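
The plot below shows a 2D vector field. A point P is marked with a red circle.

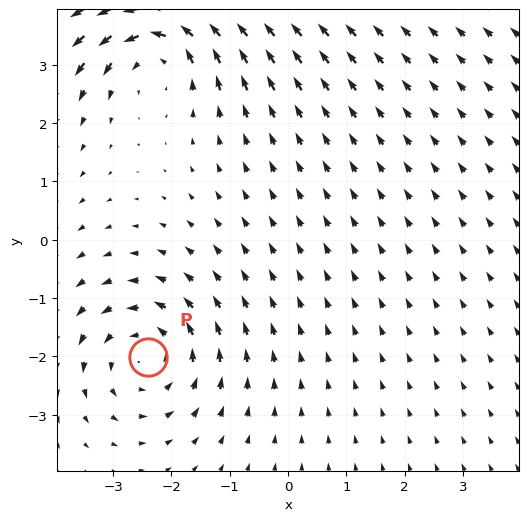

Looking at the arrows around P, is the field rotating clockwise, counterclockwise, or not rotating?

Near P at (-2.4, -2.0) the arrows circulate counterclockwise. The curl (z-component) there is about +3; positive curl means counterclockwise rotation.

counterclockwise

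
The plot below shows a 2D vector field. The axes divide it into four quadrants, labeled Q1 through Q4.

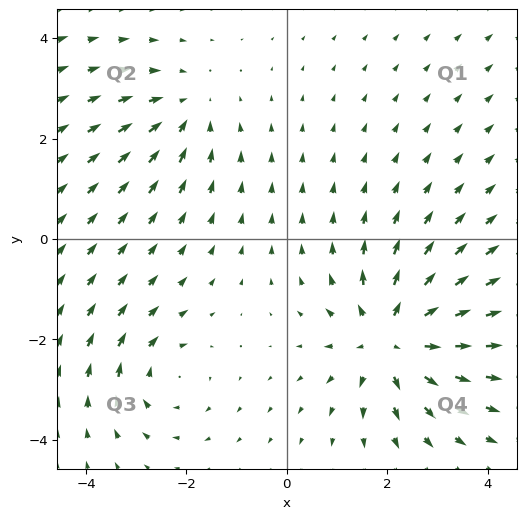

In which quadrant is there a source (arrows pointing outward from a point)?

Q4

The source sits at approximately (2.1, -2.0), which lies in quadrant Q4. The divergence there is about +5, positive as expected for a source.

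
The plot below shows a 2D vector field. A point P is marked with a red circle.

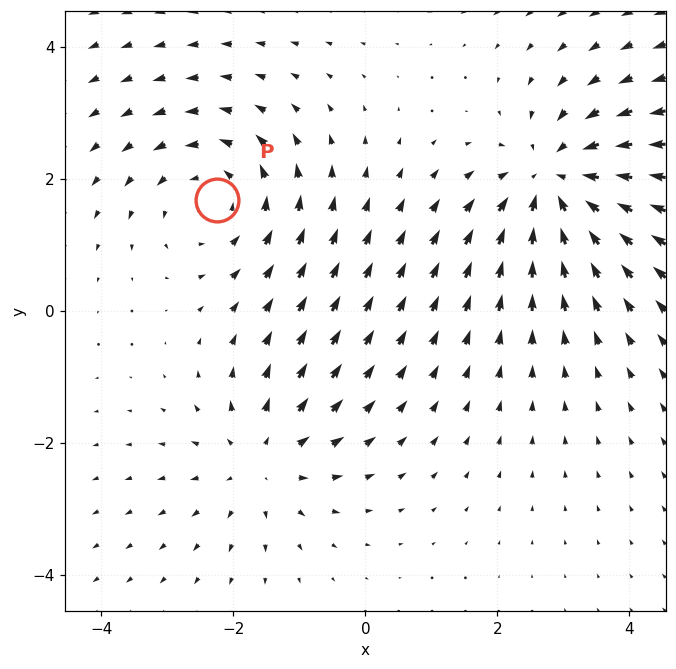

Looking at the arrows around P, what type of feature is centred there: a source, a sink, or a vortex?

vortex

At P (-2.3, 1.7) the arrows circulate counterclockwise. Divergence ≈0, curl about +3 — near-zero divergence with nonzero curl is a vortex.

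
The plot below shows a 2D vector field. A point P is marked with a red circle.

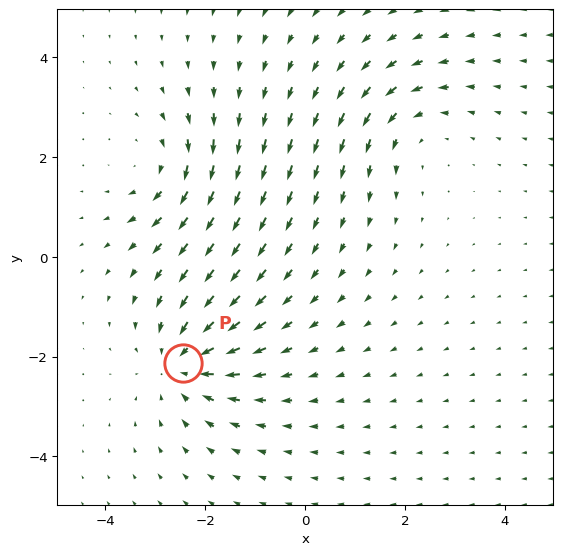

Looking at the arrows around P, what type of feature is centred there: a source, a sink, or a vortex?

At P (-2.4, -2.1) the arrows converge inward. Divergence about -5, curl ≈0 — negative divergence with near-zero curl is a sink.

sink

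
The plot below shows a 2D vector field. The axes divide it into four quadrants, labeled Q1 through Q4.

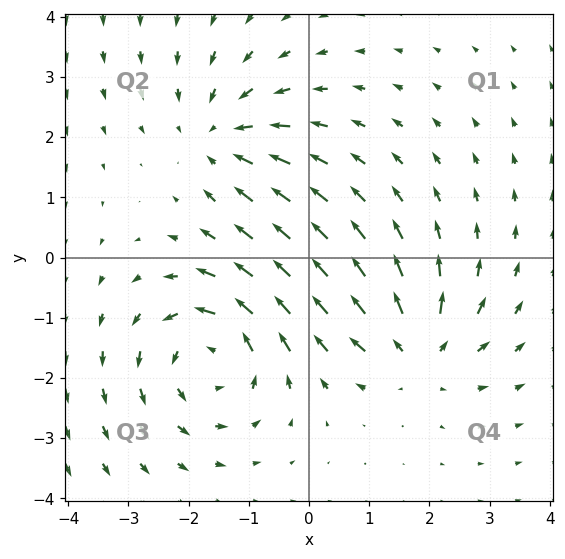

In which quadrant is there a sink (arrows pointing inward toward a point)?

The sink sits at approximately (-1.5, 2.0), which lies in quadrant Q2. The divergence there is about -4, negative as expected for a sink.

Q2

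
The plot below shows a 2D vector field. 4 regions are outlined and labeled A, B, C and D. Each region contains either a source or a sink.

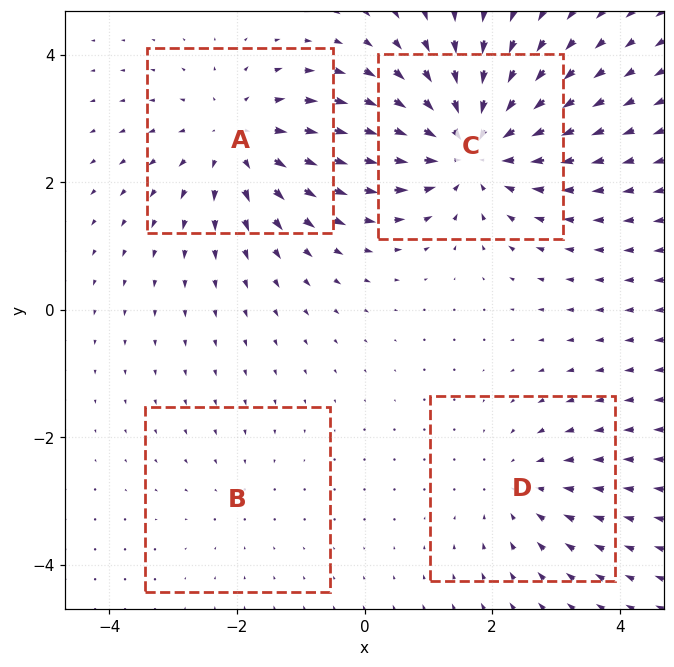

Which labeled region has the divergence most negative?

Divergence at each region's feature centre — A: about +5, B: about -2, C: about -6, D: about -3. Region C is most negative.

C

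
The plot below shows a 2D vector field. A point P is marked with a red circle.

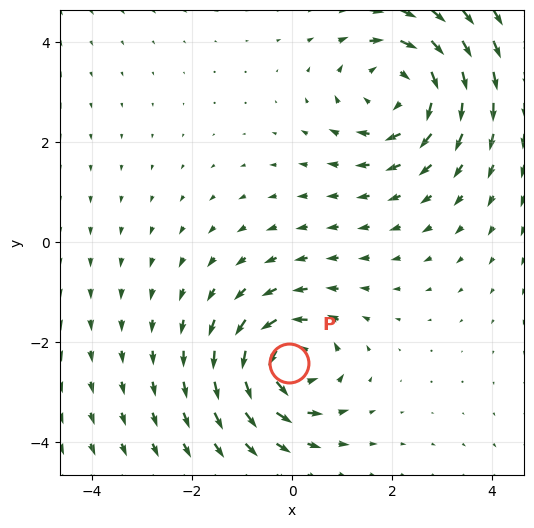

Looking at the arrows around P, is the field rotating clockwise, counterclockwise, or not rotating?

Near P at (-0.1, -2.4) the arrows circulate counterclockwise. The curl (z-component) there is about +4; positive curl means counterclockwise rotation.

counterclockwise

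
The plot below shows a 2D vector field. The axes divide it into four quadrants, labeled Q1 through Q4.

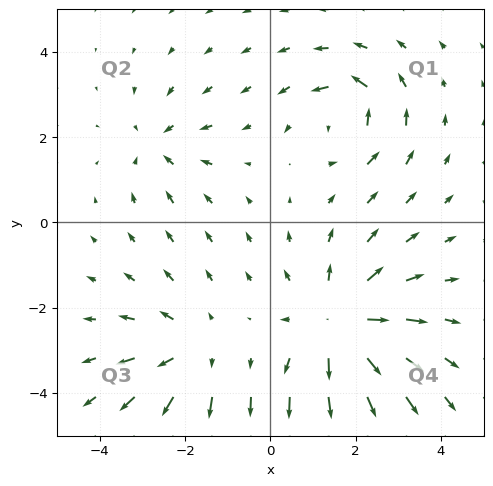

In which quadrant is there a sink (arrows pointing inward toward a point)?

Q2

The sink sits at approximately (-2.6, 1.8), which lies in quadrant Q2. The divergence there is about -3, negative as expected for a sink.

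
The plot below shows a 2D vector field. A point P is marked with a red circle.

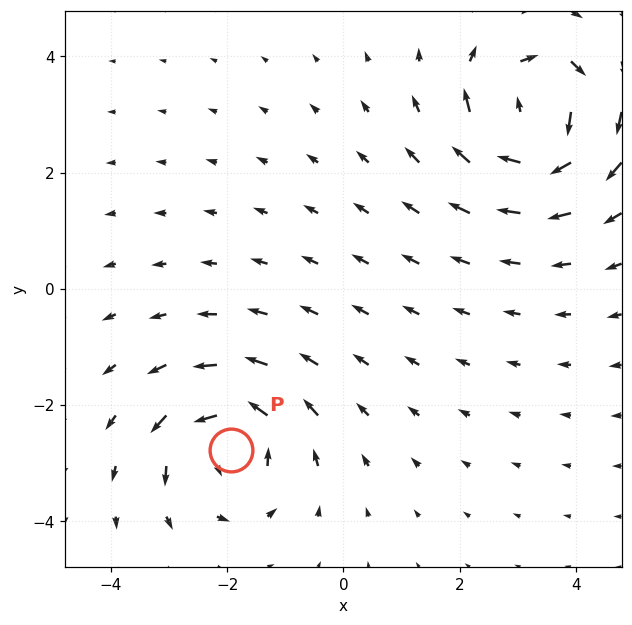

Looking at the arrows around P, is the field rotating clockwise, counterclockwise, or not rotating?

counterclockwise

Near P at (-1.9, -2.8) the arrows circulate counterclockwise. The curl (z-component) there is about +6; positive curl means counterclockwise rotation.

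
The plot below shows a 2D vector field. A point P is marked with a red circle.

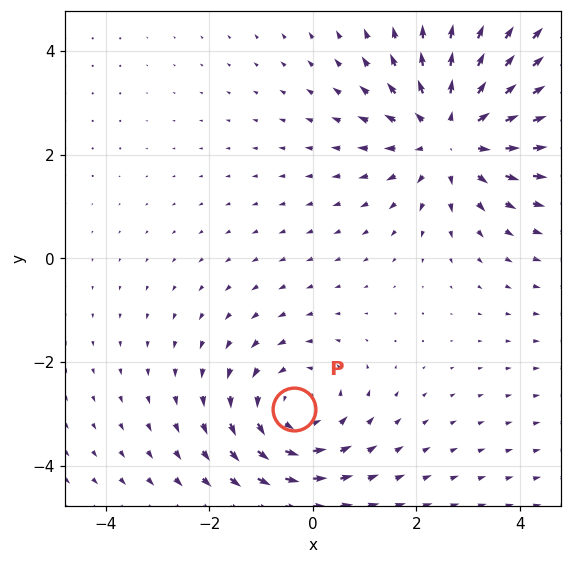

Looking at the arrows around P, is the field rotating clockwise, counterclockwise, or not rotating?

counterclockwise

Near P at (-0.4, -2.9) the arrows circulate counterclockwise. The curl (z-component) there is about +3; positive curl means counterclockwise rotation.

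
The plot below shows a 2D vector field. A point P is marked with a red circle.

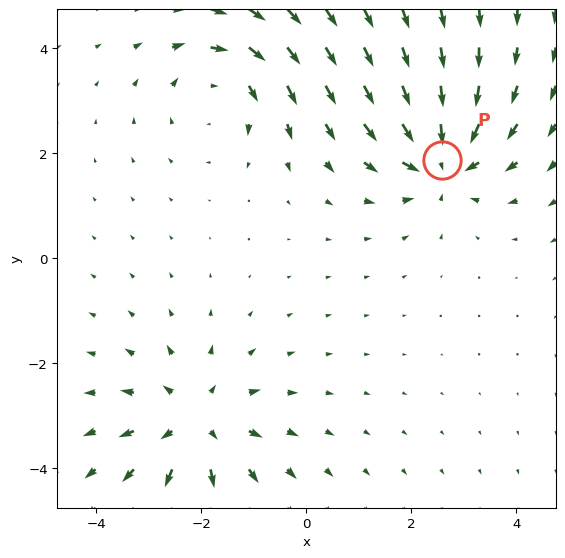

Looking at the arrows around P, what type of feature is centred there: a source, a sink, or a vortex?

sink

At P (2.6, 1.9) the arrows converge inward. Divergence about -5, curl ≈0 — negative divergence with near-zero curl is a sink.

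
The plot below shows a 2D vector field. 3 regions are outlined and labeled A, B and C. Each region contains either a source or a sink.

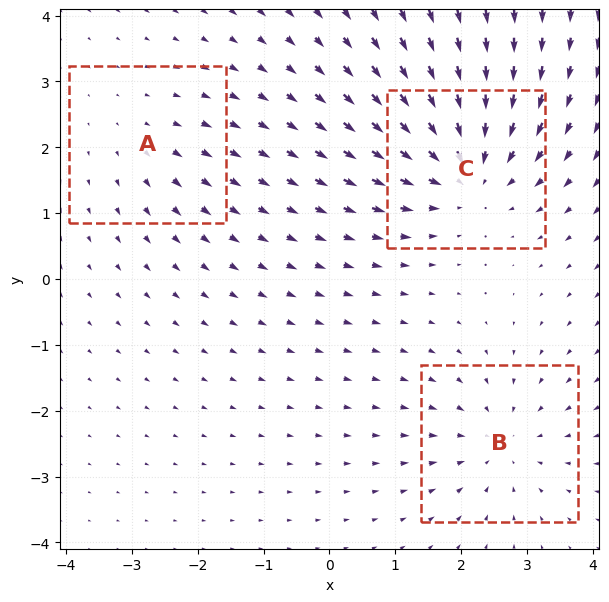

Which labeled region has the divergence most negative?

C

Divergence at each region's feature centre — A: about +2, B: about -3, C: about -5. Region C is most negative.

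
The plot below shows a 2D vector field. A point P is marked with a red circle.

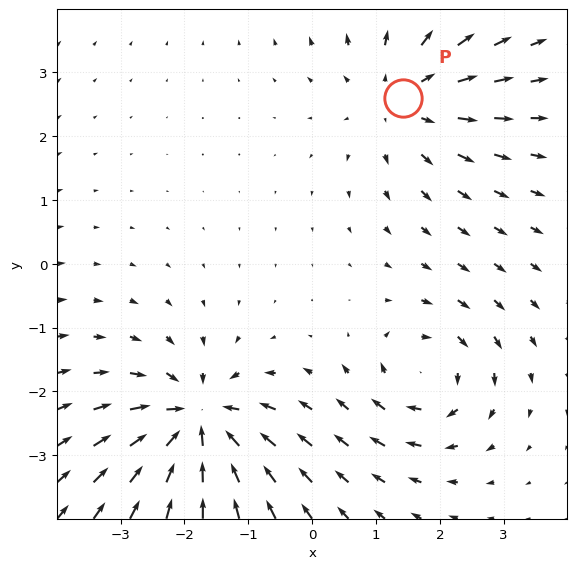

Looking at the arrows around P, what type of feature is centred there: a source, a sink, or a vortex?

source

At P (1.4, 2.6) the arrows spread outward. Divergence about +3, curl ≈0 — positive divergence with near-zero curl is a source.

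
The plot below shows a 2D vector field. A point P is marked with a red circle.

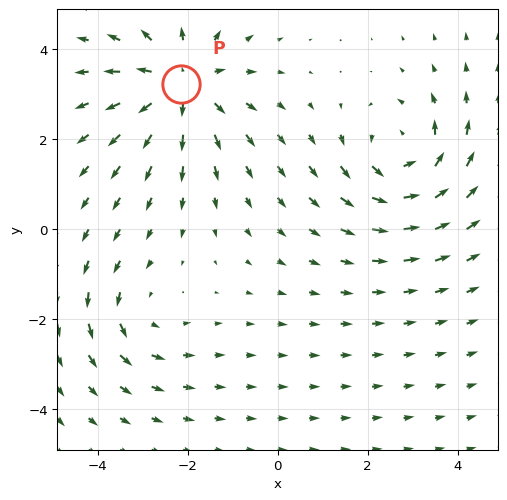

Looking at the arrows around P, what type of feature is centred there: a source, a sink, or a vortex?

At P (-2.1, 3.2) the arrows spread outward. Divergence about +4, curl ≈0 — positive divergence with near-zero curl is a source.

source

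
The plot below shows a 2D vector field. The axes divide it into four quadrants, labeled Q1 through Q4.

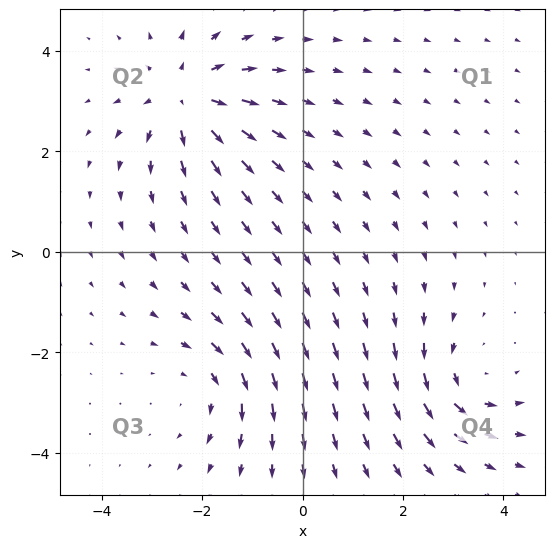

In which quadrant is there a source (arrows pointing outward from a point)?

Q2

The source sits at approximately (-2.3, 3.1), which lies in quadrant Q2. The divergence there is about +5, positive as expected for a source.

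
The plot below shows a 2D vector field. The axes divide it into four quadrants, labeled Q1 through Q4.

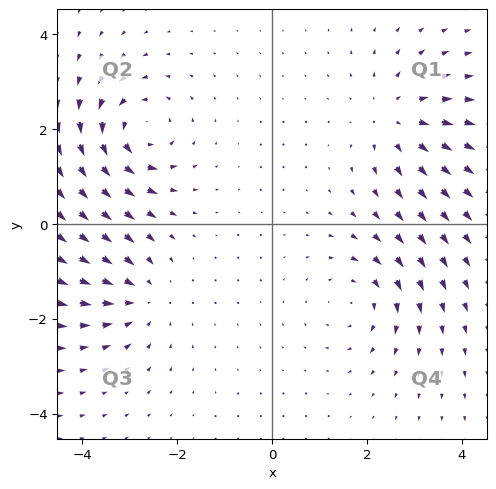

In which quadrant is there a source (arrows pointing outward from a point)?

Q1

The source sits at approximately (2.6, 2.2), which lies in quadrant Q1. The divergence there is about +4, positive as expected for a source.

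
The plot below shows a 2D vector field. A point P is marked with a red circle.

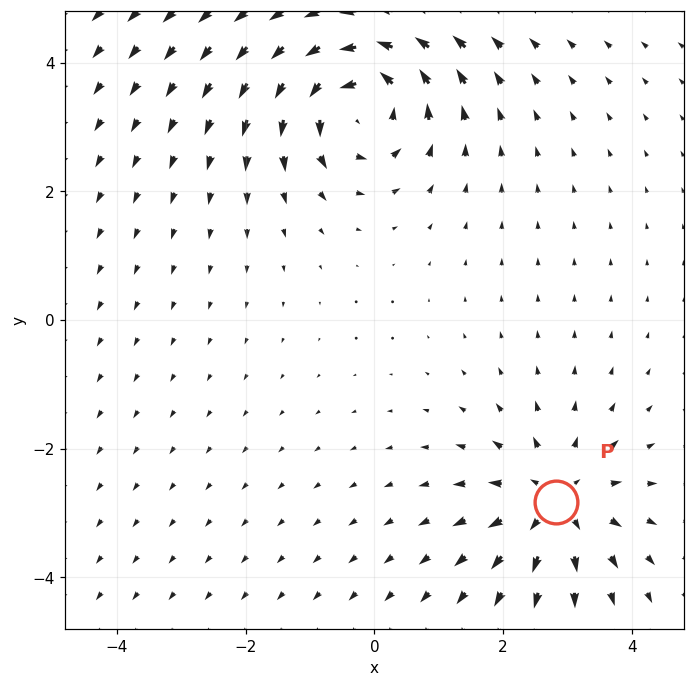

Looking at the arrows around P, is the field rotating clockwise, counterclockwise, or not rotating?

Near P at (2.8, -2.8) the arrows show no circulation. The curl there is ≈0.

not rotating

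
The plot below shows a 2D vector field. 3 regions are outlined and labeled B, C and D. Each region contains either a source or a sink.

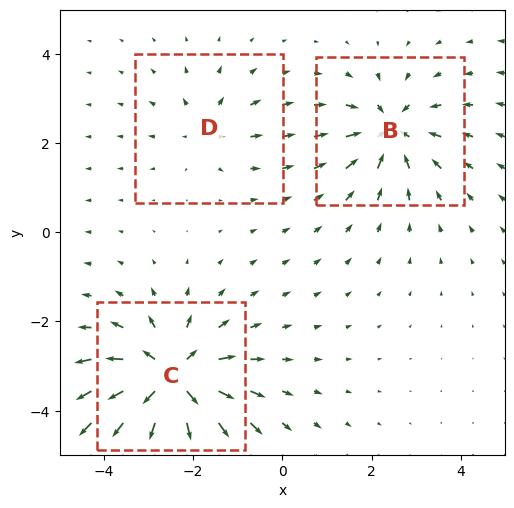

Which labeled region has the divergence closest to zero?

D

Divergence at each region's feature centre — B: about -4, C: about +6, D: about +2. Region D is closest to zero.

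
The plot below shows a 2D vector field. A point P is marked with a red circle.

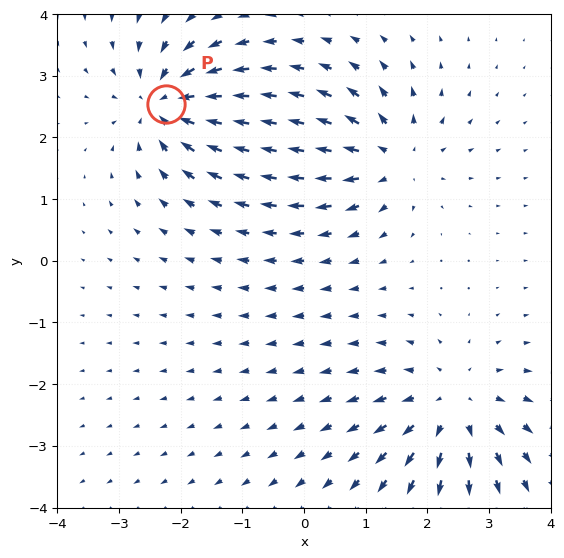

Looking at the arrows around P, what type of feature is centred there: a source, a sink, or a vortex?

At P (-2.2, 2.5) the arrows converge inward. Divergence about -7, curl ≈0 — negative divergence with near-zero curl is a sink.

sink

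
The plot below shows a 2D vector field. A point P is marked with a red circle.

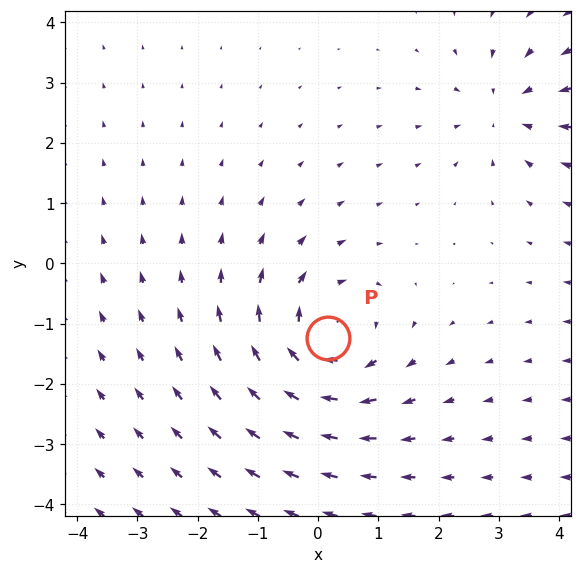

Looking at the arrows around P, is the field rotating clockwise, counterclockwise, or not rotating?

Near P at (0.2, -1.2) the arrows circulate clockwise. The curl (z-component) there is about -4; negative curl means clockwise rotation.

clockwise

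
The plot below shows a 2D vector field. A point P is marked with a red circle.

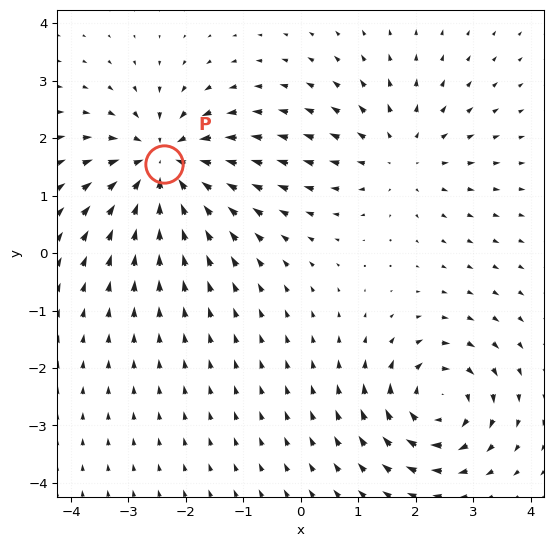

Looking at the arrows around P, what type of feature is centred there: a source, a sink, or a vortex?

sink

At P (-2.4, 1.6) the arrows converge inward. Divergence about -5, curl ≈0 — negative divergence with near-zero curl is a sink.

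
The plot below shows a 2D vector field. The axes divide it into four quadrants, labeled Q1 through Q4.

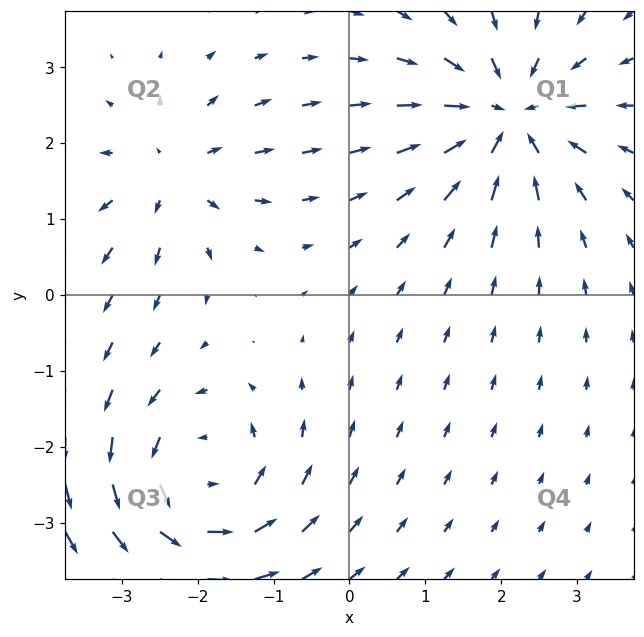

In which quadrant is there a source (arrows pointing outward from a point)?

The source sits at approximately (-2.3, 1.6), which lies in quadrant Q2. The divergence there is about +4, positive as expected for a source.

Q2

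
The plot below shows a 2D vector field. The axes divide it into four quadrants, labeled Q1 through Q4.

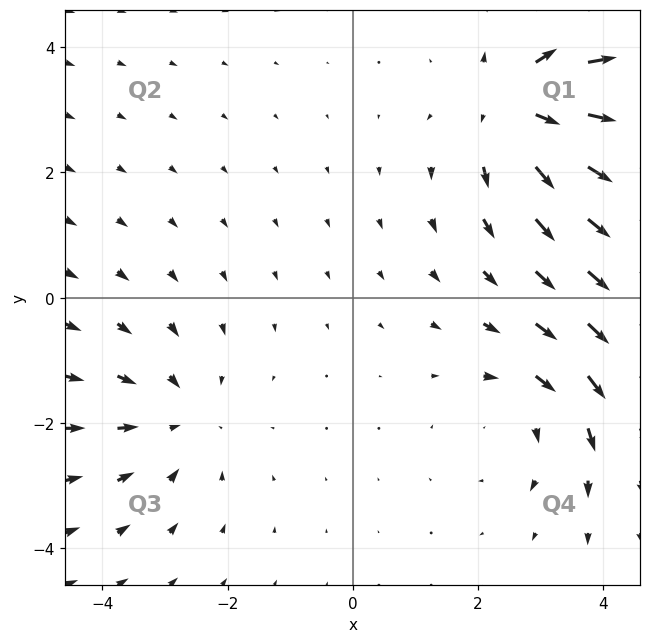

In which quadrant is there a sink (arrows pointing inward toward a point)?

Q3

The sink sits at approximately (-2.8, -1.9), which lies in quadrant Q3. The divergence there is about -2, negative as expected for a sink.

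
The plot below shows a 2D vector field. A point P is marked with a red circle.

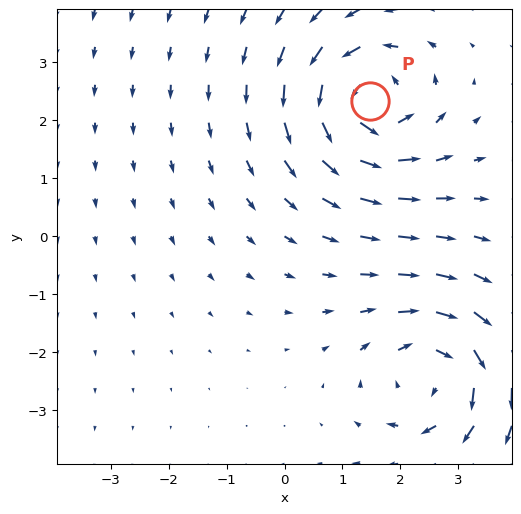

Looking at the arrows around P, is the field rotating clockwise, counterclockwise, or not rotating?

counterclockwise

Near P at (1.5, 2.3) the arrows circulate counterclockwise. The curl (z-component) there is about +5; positive curl means counterclockwise rotation.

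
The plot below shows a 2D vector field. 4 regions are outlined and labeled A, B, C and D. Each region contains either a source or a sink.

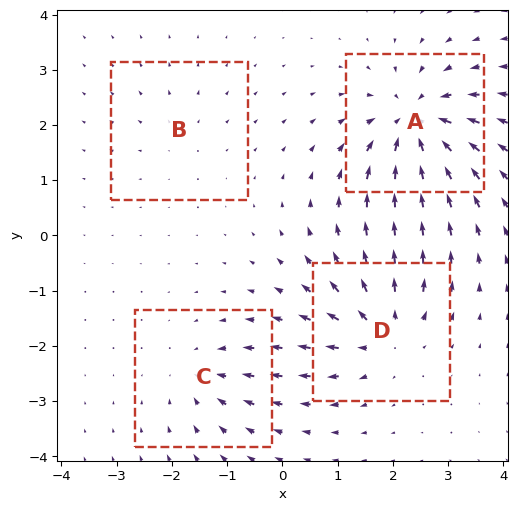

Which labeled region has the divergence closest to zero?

Divergence at each region's feature centre — A: about -8, B: about +2, C: about -4, D: about +6. Region B is closest to zero.

B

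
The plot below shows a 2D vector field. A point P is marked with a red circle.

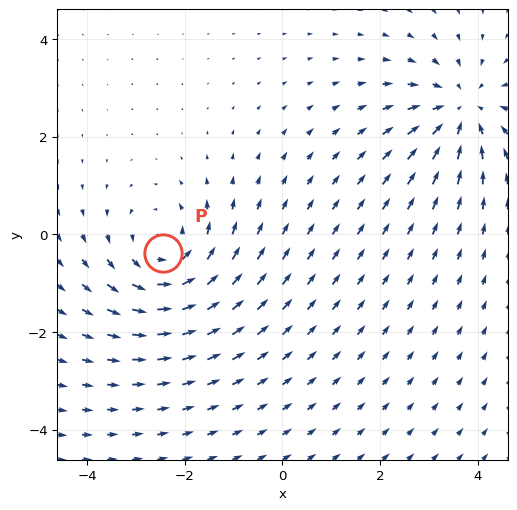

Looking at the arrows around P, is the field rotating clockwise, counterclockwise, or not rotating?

Near P at (-2.4, -0.4) the arrows circulate counterclockwise. The curl (z-component) there is about +4; positive curl means counterclockwise rotation.

counterclockwise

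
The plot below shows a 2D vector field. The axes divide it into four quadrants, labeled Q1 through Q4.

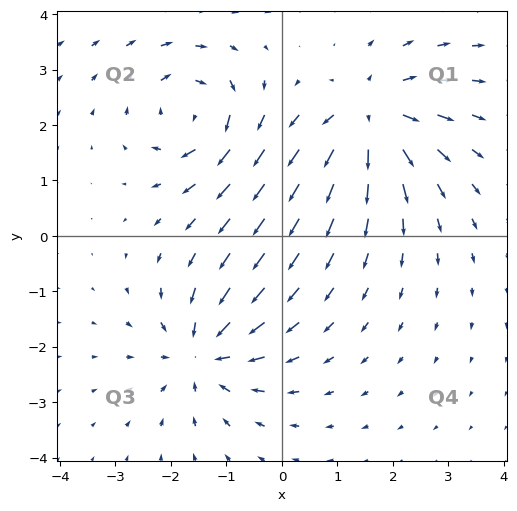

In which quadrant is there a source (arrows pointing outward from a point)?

The source sits at approximately (1.6, 2.1), which lies in quadrant Q1. The divergence there is about +7, positive as expected for a source.

Q1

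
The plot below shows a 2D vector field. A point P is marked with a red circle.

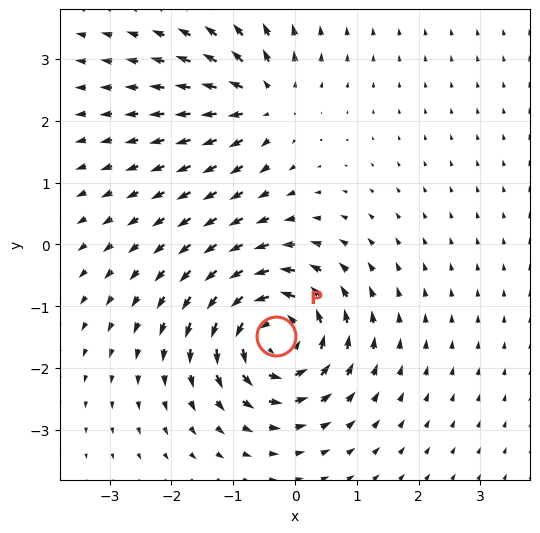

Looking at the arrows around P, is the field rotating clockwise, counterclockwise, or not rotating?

Near P at (-0.3, -1.5) the arrows circulate counterclockwise. The curl (z-component) there is about +6; positive curl means counterclockwise rotation.

counterclockwise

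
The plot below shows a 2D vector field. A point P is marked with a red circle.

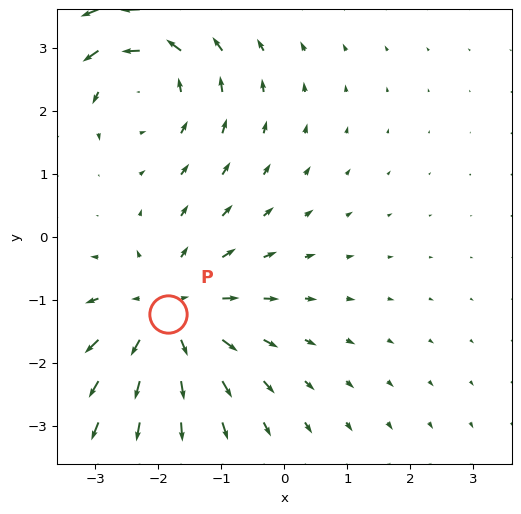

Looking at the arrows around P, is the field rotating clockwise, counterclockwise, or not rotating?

Near P at (-1.8, -1.2) the arrows show no circulation. The curl there is ≈0.

not rotating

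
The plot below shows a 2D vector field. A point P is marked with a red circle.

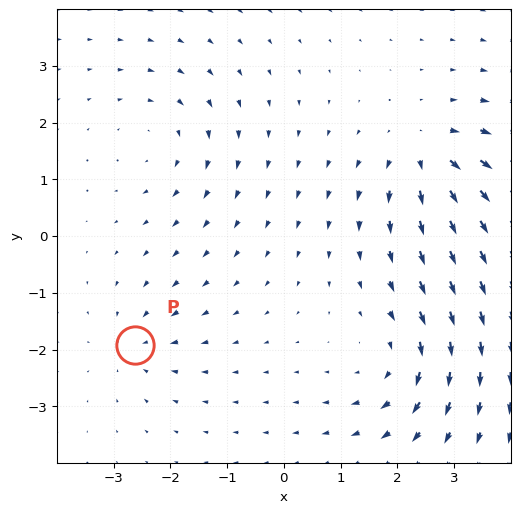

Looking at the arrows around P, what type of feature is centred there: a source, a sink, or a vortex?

At P (-2.6, -1.9) the arrows converge inward. Divergence about -4, curl ≈0 — negative divergence with near-zero curl is a sink.

sink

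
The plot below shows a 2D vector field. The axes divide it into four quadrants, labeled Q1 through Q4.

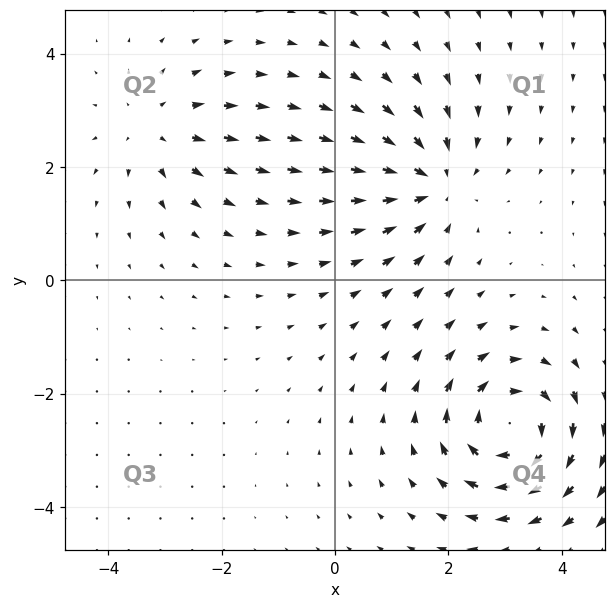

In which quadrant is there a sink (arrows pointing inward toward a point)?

Q1

The sink sits at approximately (1.7, 1.7), which lies in quadrant Q1. The divergence there is about -4, negative as expected for a sink.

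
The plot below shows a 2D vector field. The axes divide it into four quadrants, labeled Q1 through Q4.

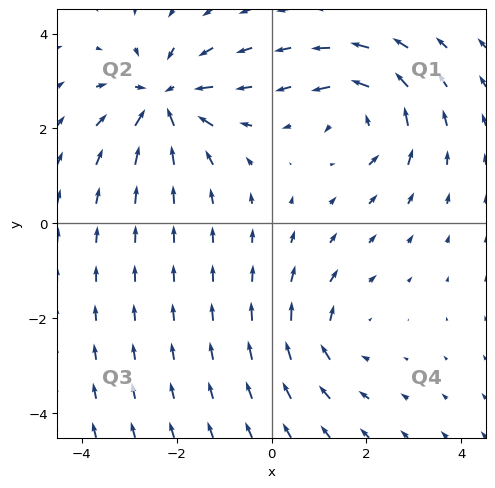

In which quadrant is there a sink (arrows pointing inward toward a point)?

Q2

The sink sits at approximately (-2.3, 2.6), which lies in quadrant Q2. The divergence there is about -5, negative as expected for a sink.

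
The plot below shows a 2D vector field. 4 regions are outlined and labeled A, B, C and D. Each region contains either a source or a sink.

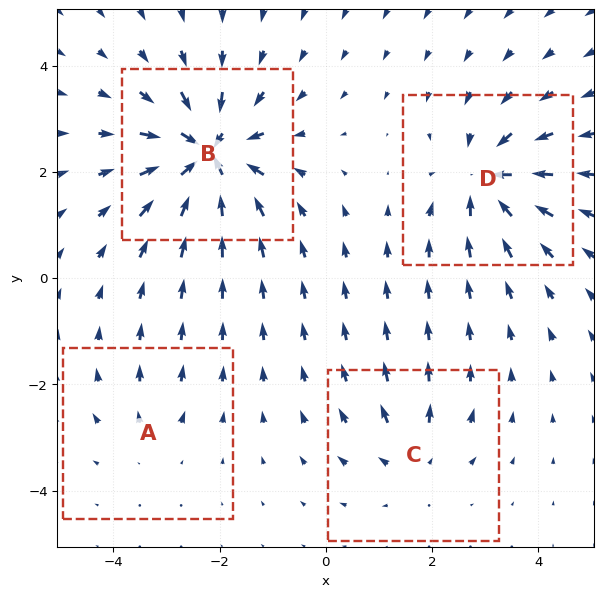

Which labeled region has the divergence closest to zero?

Divergence at each region's feature centre — A: about +3, B: about -9, C: about +4, D: about -7. Region A is closest to zero.

A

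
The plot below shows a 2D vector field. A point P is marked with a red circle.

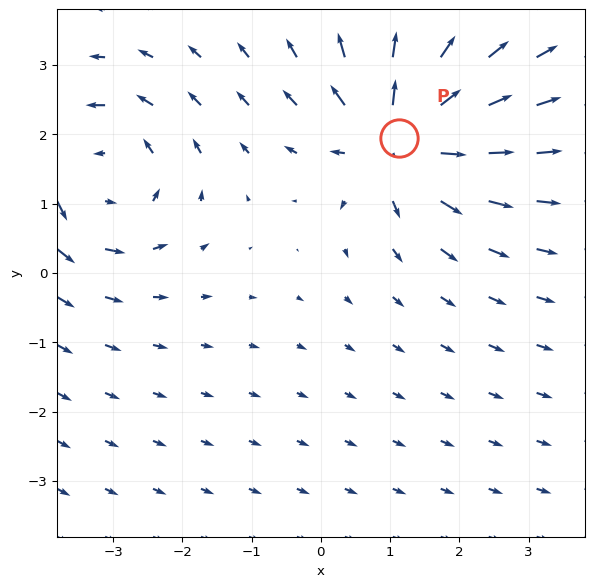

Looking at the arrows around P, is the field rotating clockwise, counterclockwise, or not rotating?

not rotating

Near P at (1.1, 1.9) the arrows show no circulation. The curl there is ≈0.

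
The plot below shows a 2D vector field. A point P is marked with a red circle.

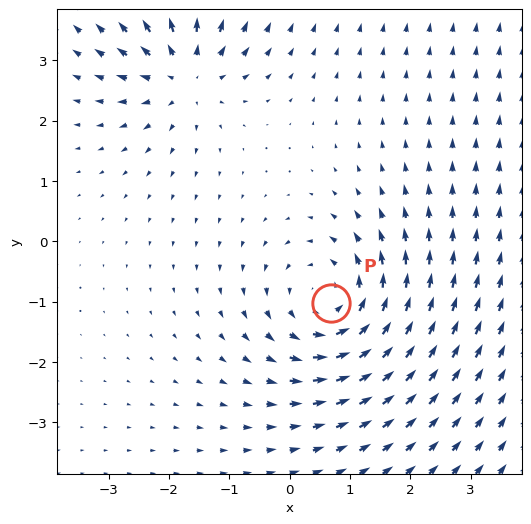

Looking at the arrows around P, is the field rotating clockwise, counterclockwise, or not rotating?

Near P at (0.7, -1.0) the arrows circulate counterclockwise. The curl (z-component) there is about +4; positive curl means counterclockwise rotation.

counterclockwise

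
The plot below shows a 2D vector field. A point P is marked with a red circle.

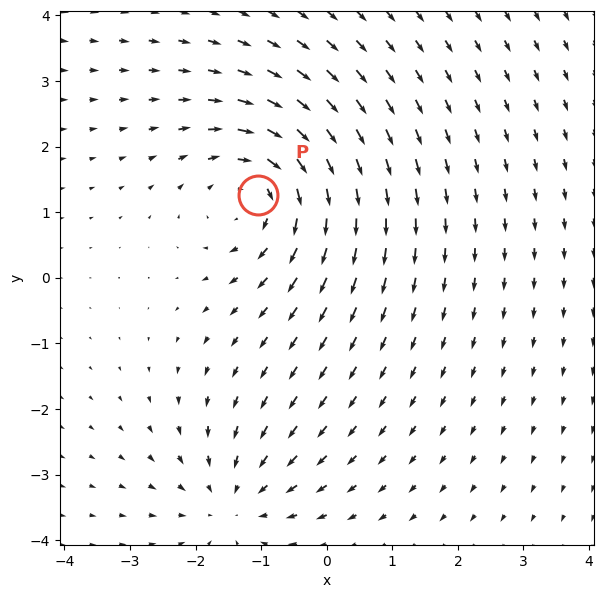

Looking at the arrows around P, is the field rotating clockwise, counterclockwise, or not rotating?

Near P at (-1.1, 1.3) the arrows circulate clockwise. The curl (z-component) there is about -4; negative curl means clockwise rotation.

clockwise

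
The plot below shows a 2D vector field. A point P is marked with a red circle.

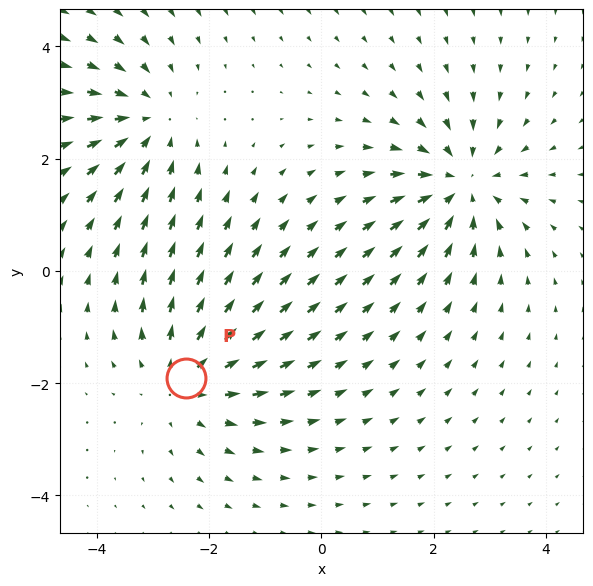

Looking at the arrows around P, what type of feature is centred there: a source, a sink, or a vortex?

At P (-2.4, -1.9) the arrows spread outward. Divergence about +3, curl ≈0 — positive divergence with near-zero curl is a source.

source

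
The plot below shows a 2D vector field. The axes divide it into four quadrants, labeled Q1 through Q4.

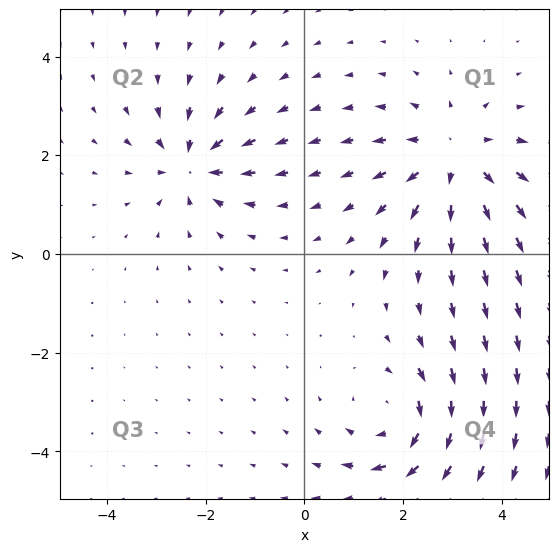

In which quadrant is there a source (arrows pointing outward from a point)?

The source sits at approximately (3.1, 1.9), which lies in quadrant Q1. The divergence there is about +3, positive as expected for a source.

Q1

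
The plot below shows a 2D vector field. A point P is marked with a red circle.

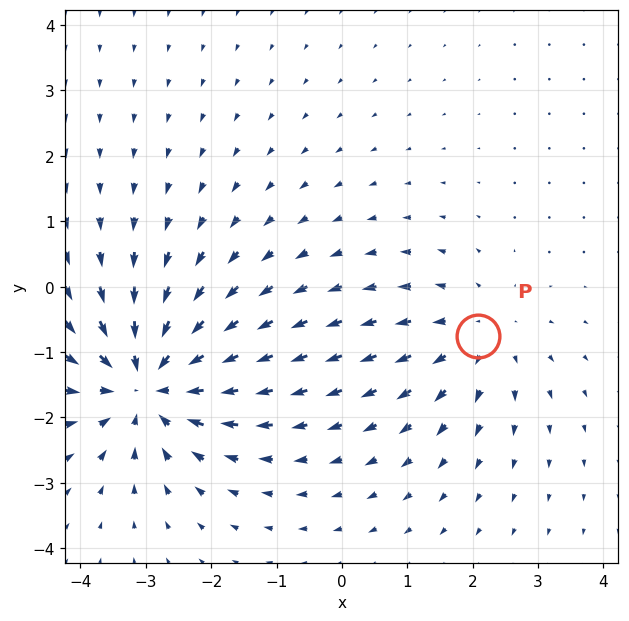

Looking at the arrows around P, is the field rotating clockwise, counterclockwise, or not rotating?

not rotating

Near P at (2.1, -0.8) the arrows show no circulation. The curl there is ≈0.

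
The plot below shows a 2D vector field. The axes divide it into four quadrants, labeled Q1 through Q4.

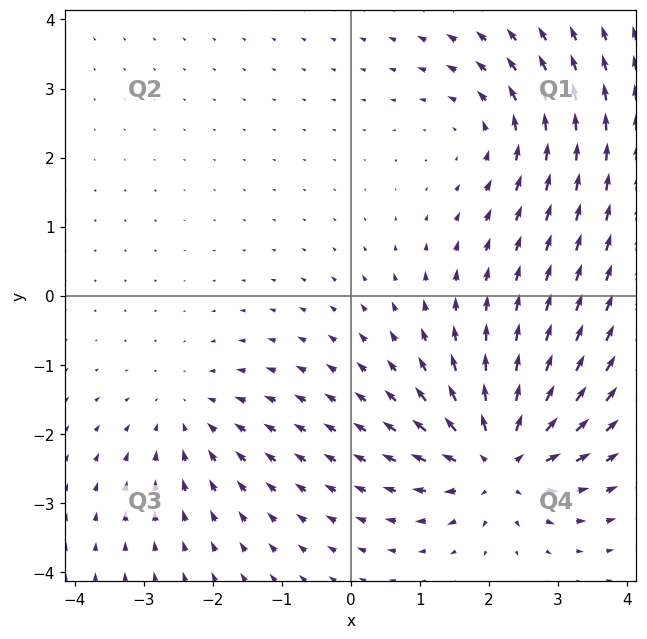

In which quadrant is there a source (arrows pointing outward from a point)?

The source sits at approximately (2.2, -2.4), which lies in quadrant Q4. The divergence there is about +6, positive as expected for a source.

Q4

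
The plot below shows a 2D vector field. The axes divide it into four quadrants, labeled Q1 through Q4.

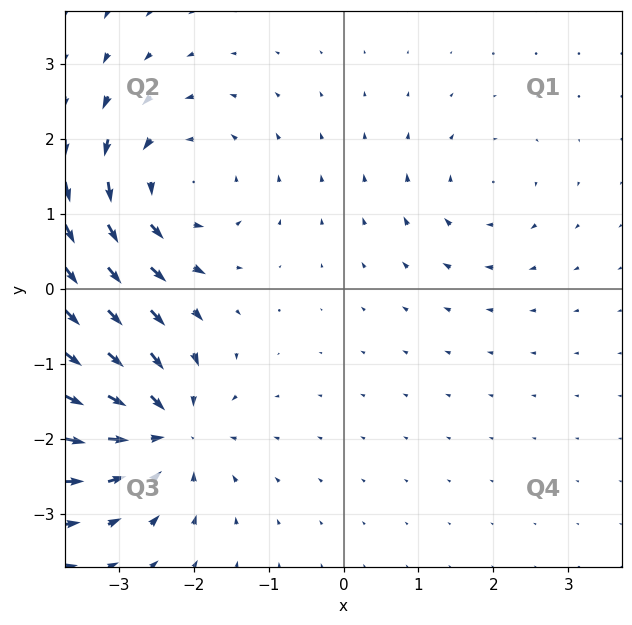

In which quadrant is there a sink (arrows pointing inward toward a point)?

Q3

The sink sits at approximately (-2.4, -1.8), which lies in quadrant Q3. The divergence there is about -7, negative as expected for a sink.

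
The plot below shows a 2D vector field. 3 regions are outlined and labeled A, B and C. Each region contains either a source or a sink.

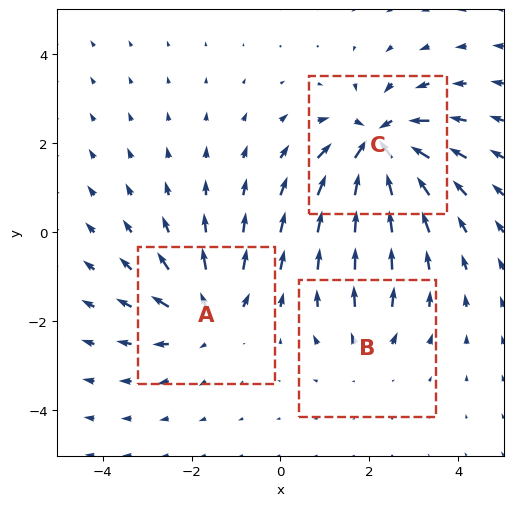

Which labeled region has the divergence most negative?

C

Divergence at each region's feature centre — A: about +4, B: about +2, C: about -6. Region C is most negative.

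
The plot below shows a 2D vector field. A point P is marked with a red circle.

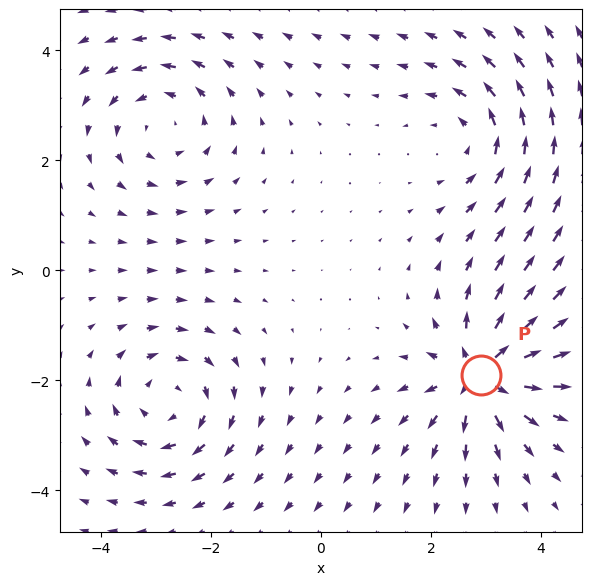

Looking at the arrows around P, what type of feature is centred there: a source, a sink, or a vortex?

At P (2.9, -1.9) the arrows spread outward. Divergence about +7, curl ≈0 — positive divergence with near-zero curl is a source.

source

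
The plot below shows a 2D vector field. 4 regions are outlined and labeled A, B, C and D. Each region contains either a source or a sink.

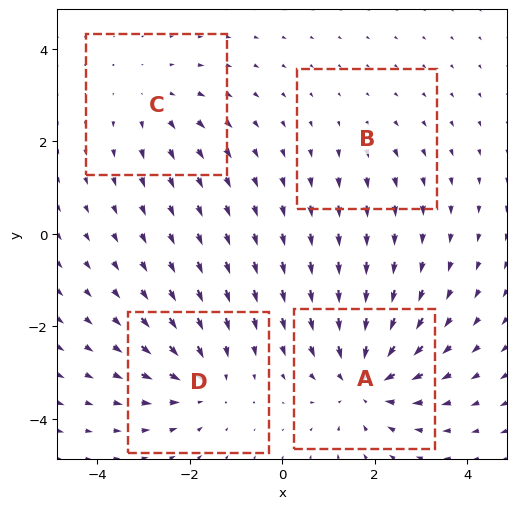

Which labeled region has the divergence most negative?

A

Divergence at each region's feature centre — A: about -6, B: about +2, C: about +3, D: about -4. Region A is most negative.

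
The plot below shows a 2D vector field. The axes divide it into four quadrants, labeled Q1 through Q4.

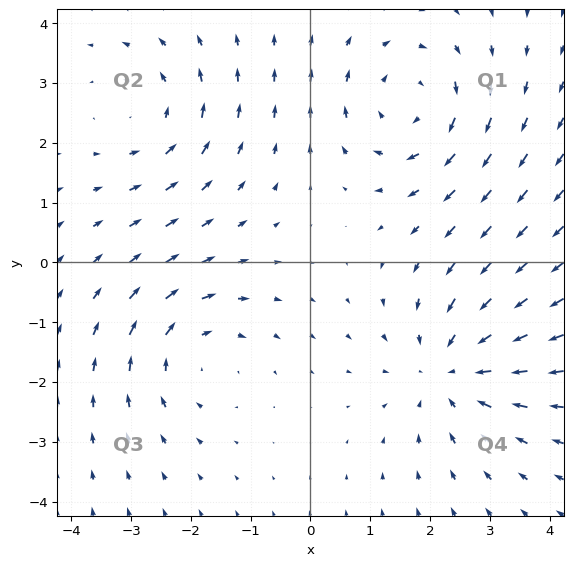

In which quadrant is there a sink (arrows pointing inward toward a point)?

Q4

The sink sits at approximately (2.4, -1.8), which lies in quadrant Q4. The divergence there is about -4, negative as expected for a sink.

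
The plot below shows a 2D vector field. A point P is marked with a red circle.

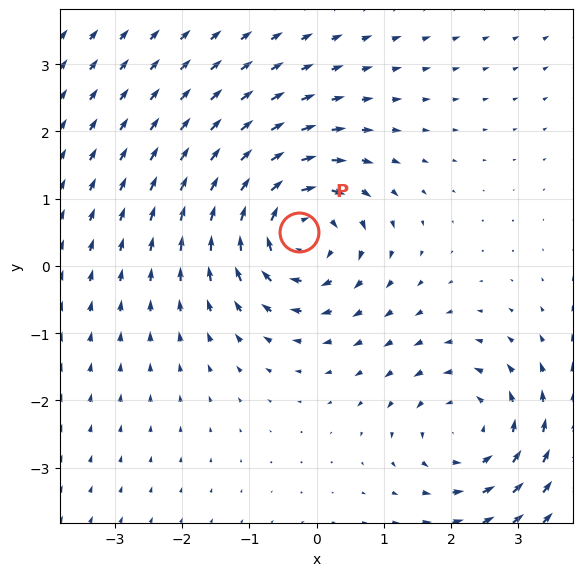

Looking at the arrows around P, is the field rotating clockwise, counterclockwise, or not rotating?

Near P at (-0.3, 0.5) the arrows circulate clockwise. The curl (z-component) there is about -5; negative curl means clockwise rotation.

clockwise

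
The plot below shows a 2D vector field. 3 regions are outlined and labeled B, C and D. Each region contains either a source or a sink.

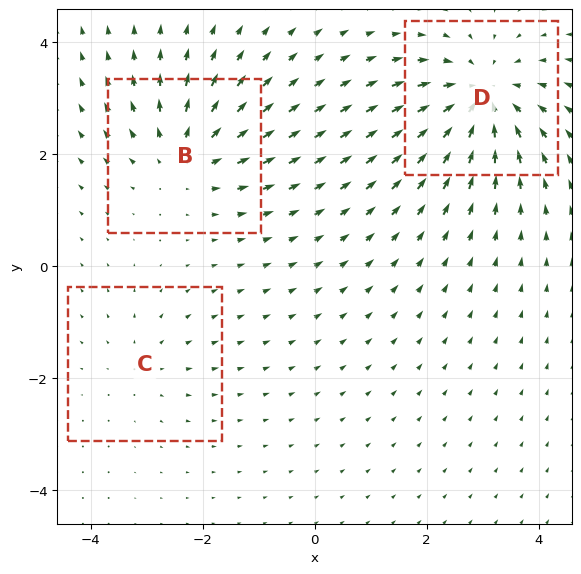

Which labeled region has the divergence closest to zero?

Divergence at each region's feature centre — B: about +3, C: about +2, D: about -5. Region C is closest to zero.

C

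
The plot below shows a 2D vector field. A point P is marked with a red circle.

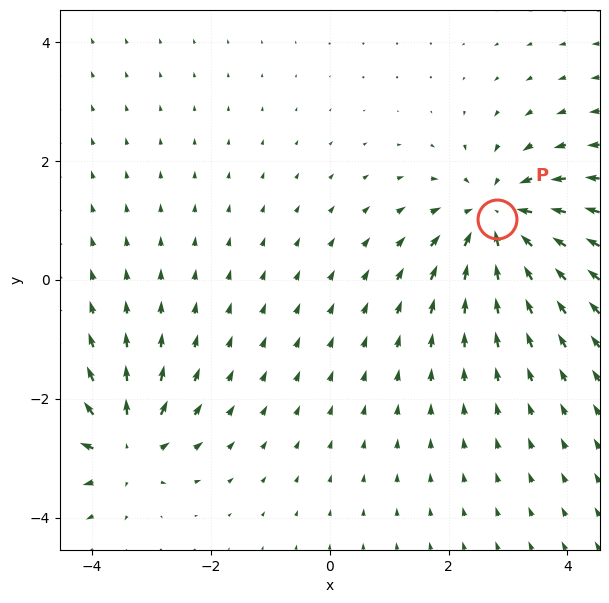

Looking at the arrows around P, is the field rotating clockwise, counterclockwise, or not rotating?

not rotating

Near P at (2.8, 1.0) the arrows show no circulation. The curl there is ≈0.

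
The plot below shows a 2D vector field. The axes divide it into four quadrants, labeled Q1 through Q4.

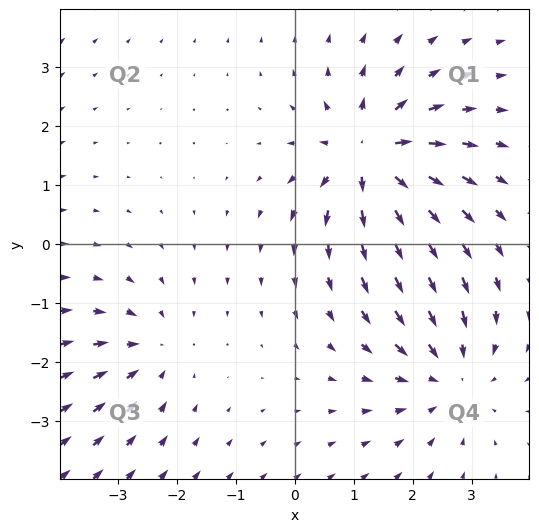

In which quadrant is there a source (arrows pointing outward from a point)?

Q1

The source sits at approximately (1.3, 1.5), which lies in quadrant Q1. The divergence there is about +6, positive as expected for a source.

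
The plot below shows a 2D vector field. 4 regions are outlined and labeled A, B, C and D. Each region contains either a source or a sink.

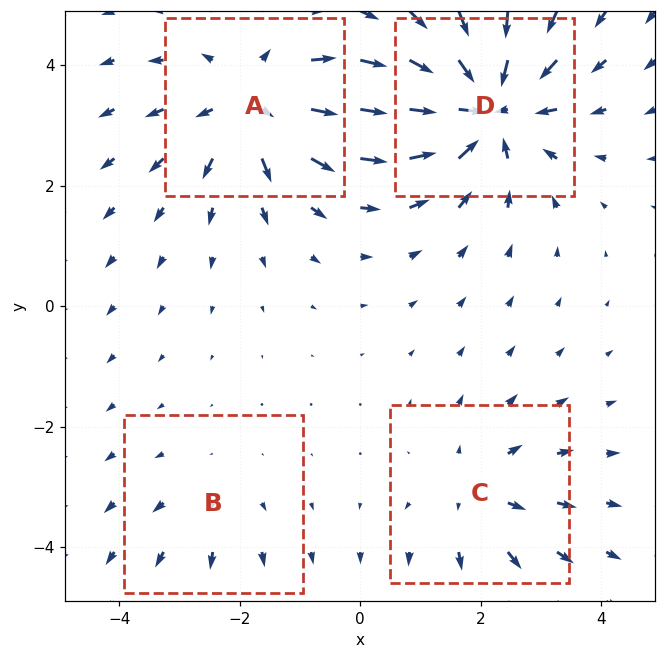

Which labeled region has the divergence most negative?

D

Divergence at each region's feature centre — A: about +5, B: about +2, C: about +4, D: about -7. Region D is most negative.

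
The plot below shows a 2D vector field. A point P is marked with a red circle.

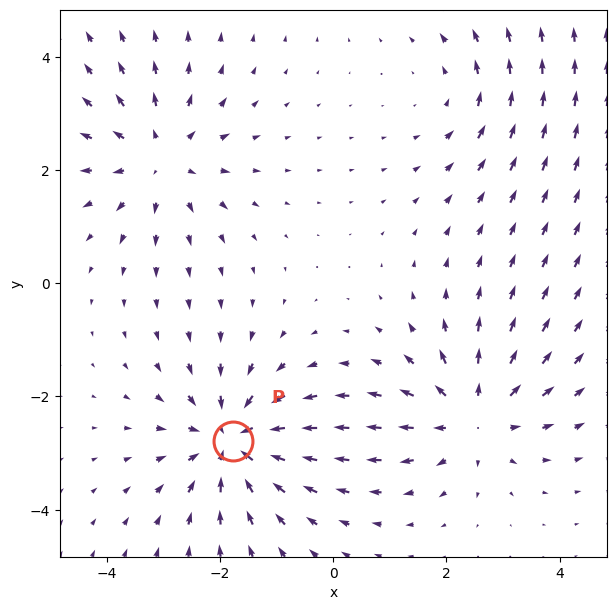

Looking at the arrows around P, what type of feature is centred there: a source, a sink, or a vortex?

sink

At P (-1.8, -2.8) the arrows converge inward. Divergence about -5, curl ≈0 — negative divergence with near-zero curl is a sink.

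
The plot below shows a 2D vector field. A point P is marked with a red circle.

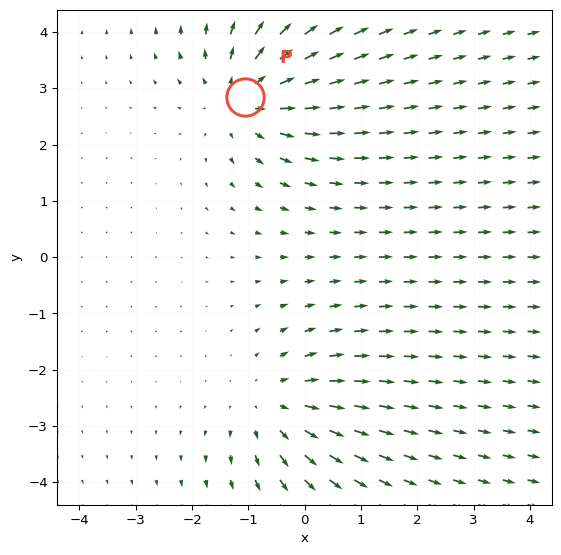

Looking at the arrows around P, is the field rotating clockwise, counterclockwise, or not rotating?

not rotating

Near P at (-1.1, 2.8) the arrows show no circulation. The curl there is ≈0.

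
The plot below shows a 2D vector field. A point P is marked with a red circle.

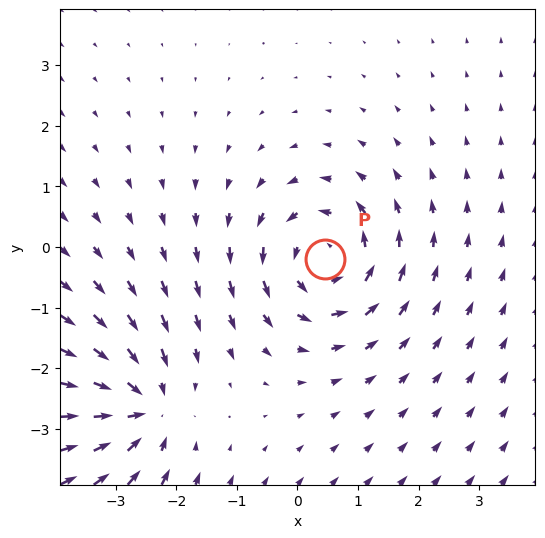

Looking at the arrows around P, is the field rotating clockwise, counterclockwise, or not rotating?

Near P at (0.4, -0.2) the arrows circulate counterclockwise. The curl (z-component) there is about +4; positive curl means counterclockwise rotation.

counterclockwise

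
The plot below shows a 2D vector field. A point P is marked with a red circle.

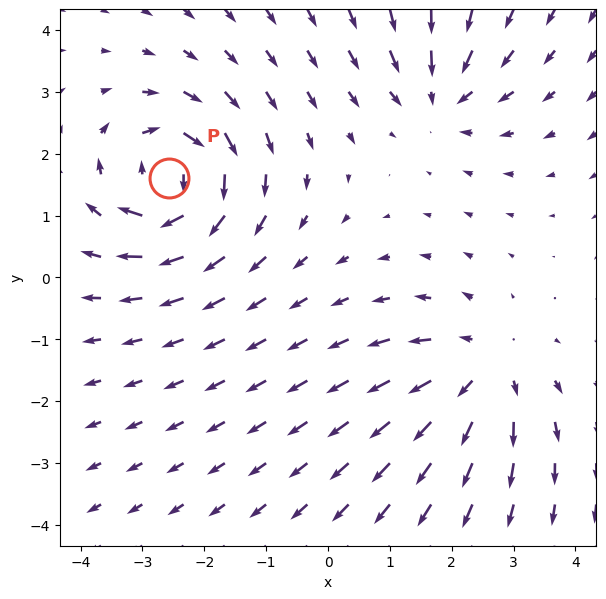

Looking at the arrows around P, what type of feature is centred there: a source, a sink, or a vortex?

vortex

At P (-2.6, 1.6) the arrows circulate clockwise. Divergence ≈0, curl about -7 — near-zero divergence with nonzero curl is a vortex.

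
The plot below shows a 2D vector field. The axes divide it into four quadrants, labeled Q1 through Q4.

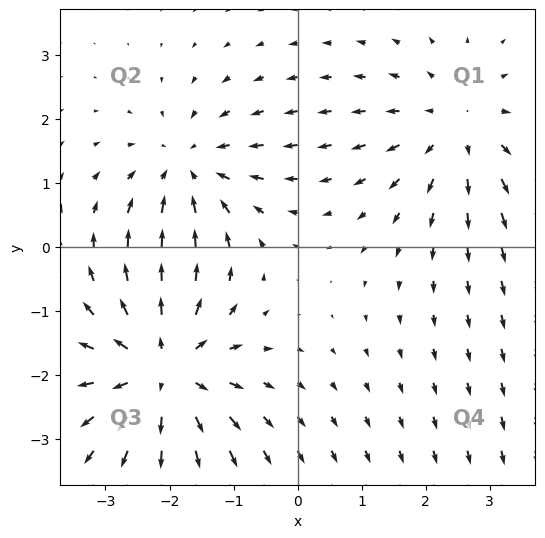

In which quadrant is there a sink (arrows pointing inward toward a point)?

Q2

The sink sits at approximately (-1.7, 1.2), which lies in quadrant Q2. The divergence there is about -3, negative as expected for a sink.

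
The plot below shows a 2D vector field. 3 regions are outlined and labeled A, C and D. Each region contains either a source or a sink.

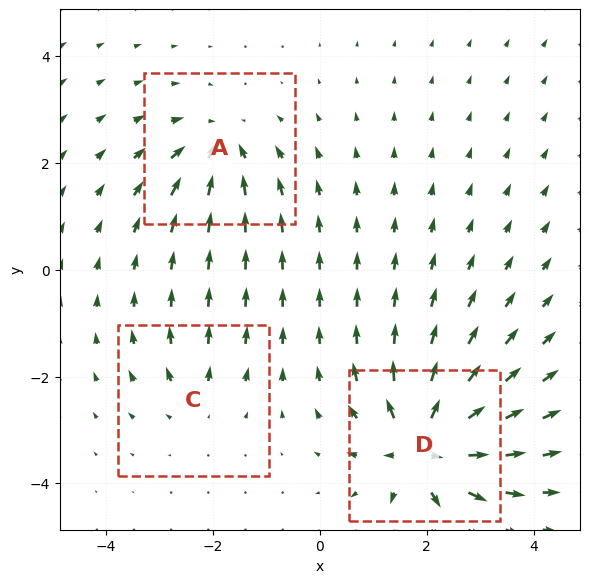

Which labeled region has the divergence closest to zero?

Divergence at each region's feature centre — A: about -4, C: about +2, D: about +6. Region C is closest to zero.

C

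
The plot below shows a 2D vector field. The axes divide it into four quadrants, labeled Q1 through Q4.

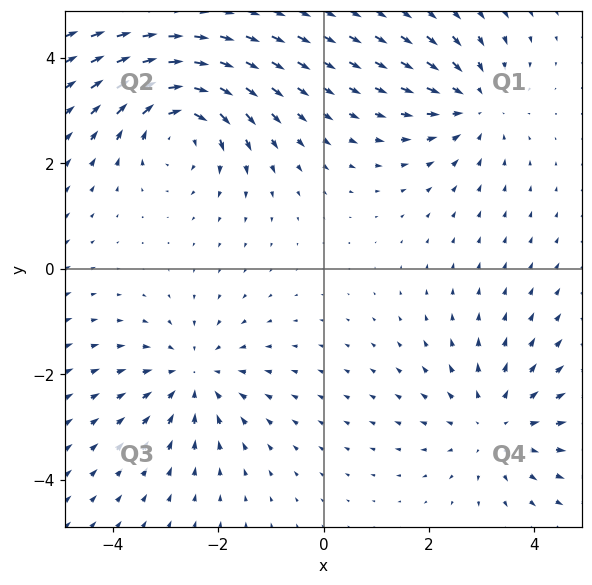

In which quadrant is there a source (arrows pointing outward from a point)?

The source sits at approximately (3.3, -3.0), which lies in quadrant Q4. The divergence there is about +2, positive as expected for a source.

Q4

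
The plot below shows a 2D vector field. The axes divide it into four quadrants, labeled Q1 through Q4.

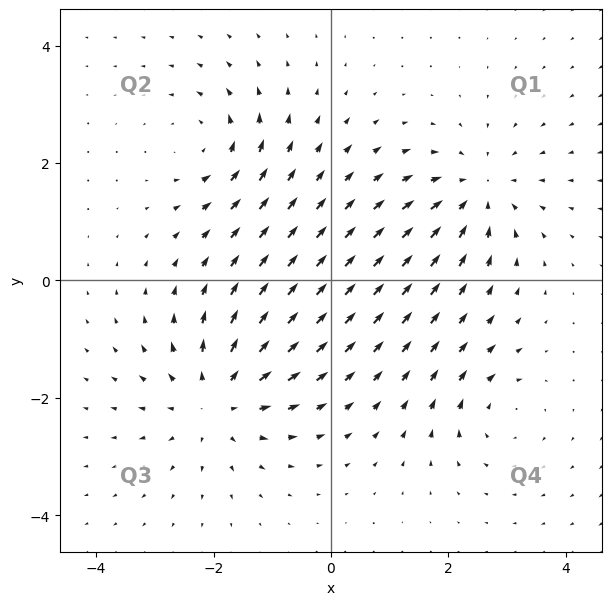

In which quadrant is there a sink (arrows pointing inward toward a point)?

Q1

The sink sits at approximately (2.5, 1.5), which lies in quadrant Q1. The divergence there is about -4, negative as expected for a sink.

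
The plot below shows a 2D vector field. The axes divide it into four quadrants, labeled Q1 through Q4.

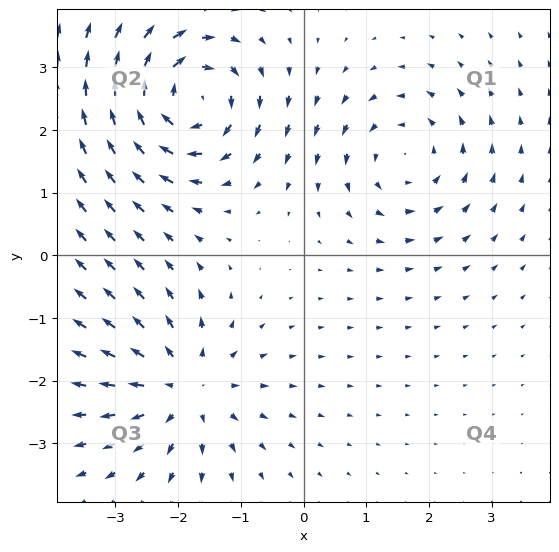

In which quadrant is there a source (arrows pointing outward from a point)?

Q3

The source sits at approximately (-1.9, -2.1), which lies in quadrant Q3. The divergence there is about +5, positive as expected for a source.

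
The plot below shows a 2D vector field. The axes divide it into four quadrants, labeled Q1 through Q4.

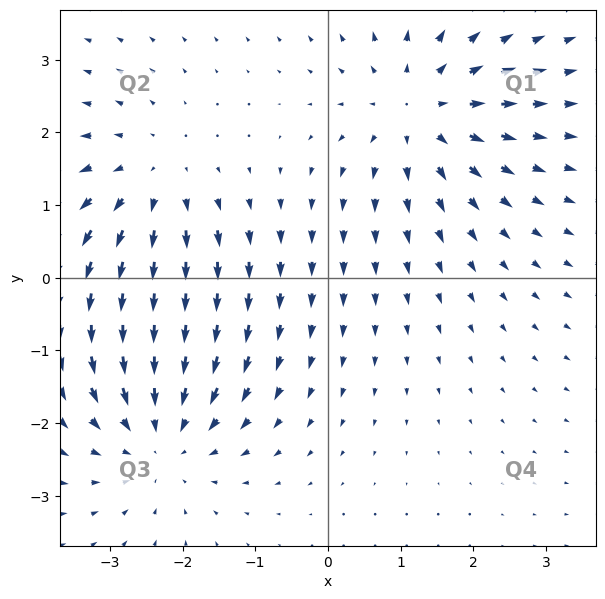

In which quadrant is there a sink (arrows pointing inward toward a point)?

The sink sits at approximately (-2.3, -2.2), which lies in quadrant Q3. The divergence there is about -3, negative as expected for a sink.

Q3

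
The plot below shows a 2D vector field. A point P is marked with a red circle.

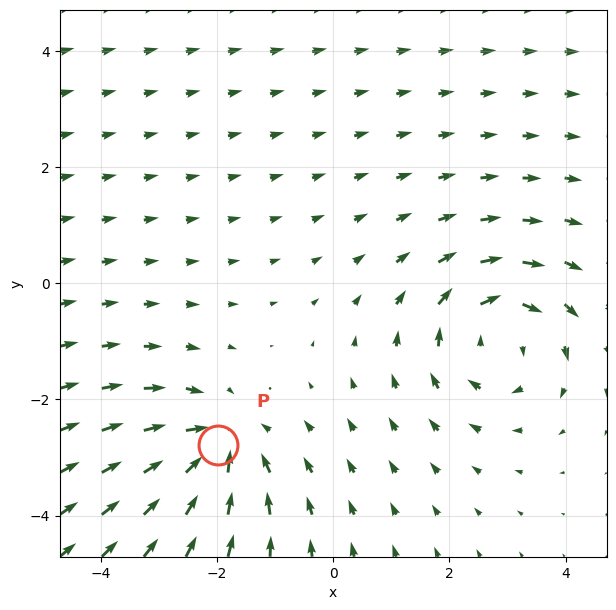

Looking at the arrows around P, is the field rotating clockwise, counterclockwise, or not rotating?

not rotating

Near P at (-2.0, -2.8) the arrows show no circulation. The curl there is ≈0.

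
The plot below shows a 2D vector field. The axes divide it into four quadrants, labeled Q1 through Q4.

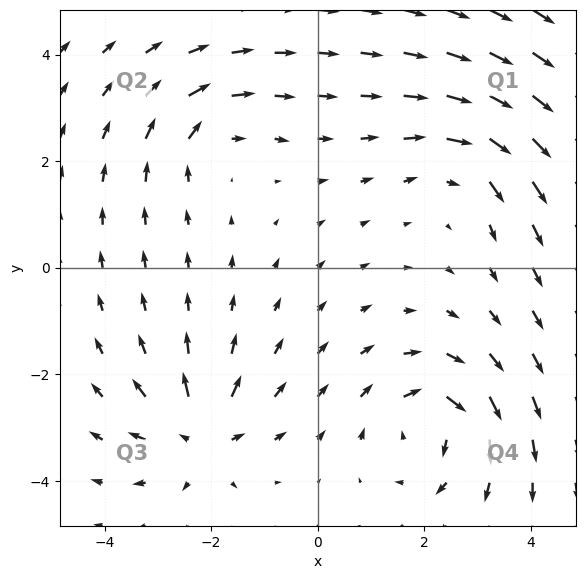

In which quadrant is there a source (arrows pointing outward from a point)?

Q3

The source sits at approximately (-2.2, -3.2), which lies in quadrant Q3. The divergence there is about +5, positive as expected for a source.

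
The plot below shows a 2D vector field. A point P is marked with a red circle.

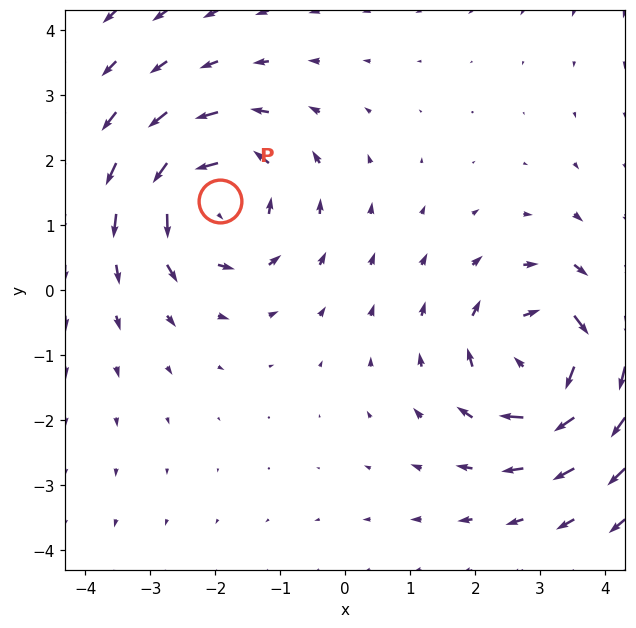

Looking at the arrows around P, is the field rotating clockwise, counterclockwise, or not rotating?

counterclockwise

Near P at (-1.9, 1.4) the arrows circulate counterclockwise. The curl (z-component) there is about +3; positive curl means counterclockwise rotation.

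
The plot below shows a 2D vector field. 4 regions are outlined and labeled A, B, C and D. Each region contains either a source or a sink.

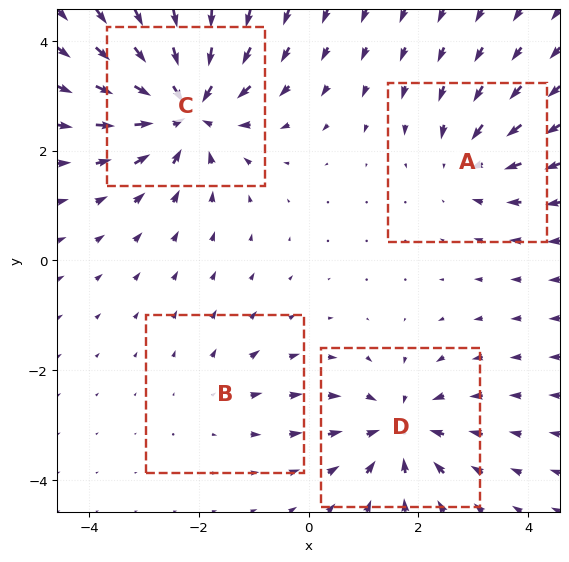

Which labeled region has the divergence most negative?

Divergence at each region's feature centre — A: about -4, B: about +2, C: about -7, D: about -5. Region C is most negative.

C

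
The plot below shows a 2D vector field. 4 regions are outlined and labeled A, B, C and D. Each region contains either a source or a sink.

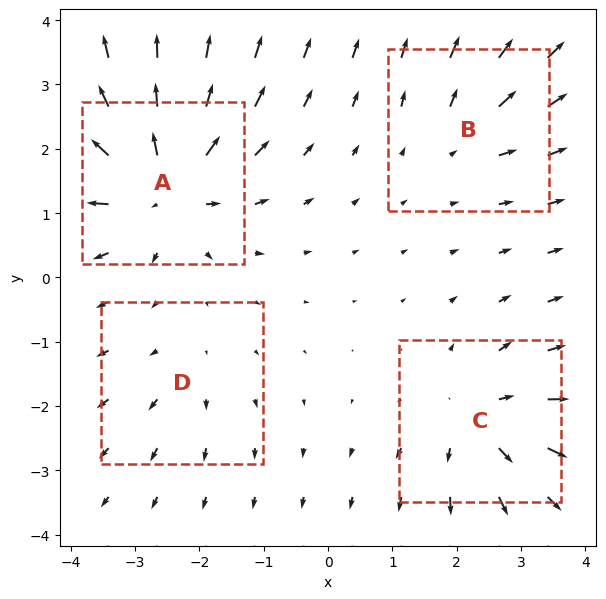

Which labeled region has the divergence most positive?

A

Divergence at each region's feature centre — A: about +8, B: about +3, C: about +5, D: about +2. Region A is most positive.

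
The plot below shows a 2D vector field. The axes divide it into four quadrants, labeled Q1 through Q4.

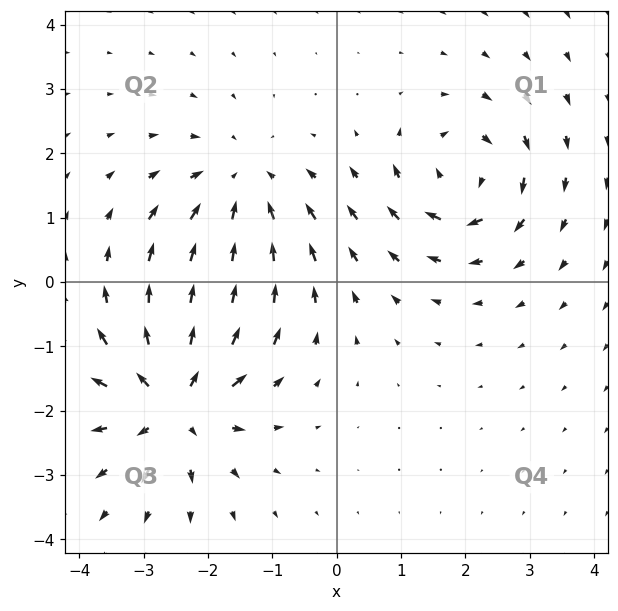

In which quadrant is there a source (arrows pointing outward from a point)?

The source sits at approximately (-2.5, -1.9), which lies in quadrant Q3. The divergence there is about +6, positive as expected for a source.

Q3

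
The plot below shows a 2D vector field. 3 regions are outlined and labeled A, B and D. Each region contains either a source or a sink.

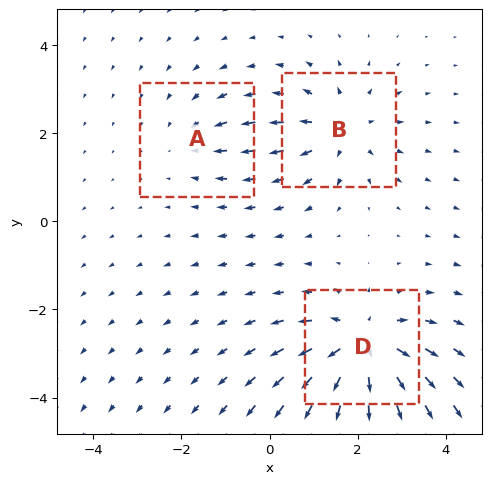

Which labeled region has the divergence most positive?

D

Divergence at each region's feature centre — A: about -2, B: about +3, D: about +5. Region D is most positive.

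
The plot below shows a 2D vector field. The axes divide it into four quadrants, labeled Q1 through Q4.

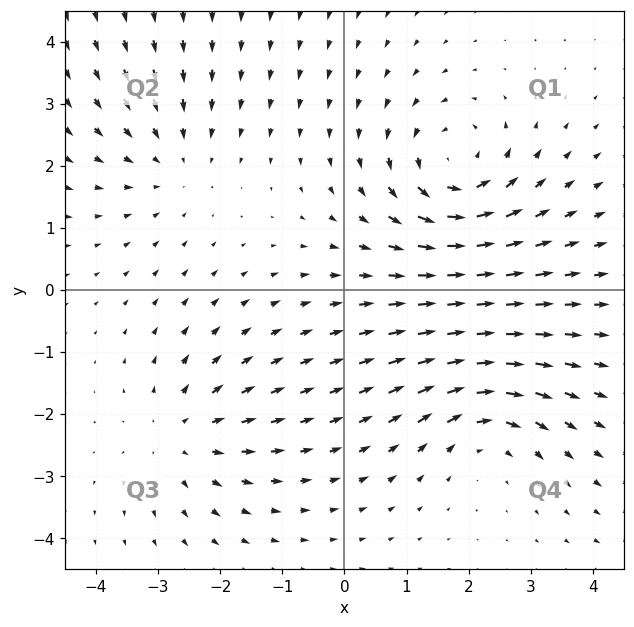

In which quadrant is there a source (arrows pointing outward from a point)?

Q3

The source sits at approximately (-2.6, -2.3), which lies in quadrant Q3. The divergence there is about +4, positive as expected for a source.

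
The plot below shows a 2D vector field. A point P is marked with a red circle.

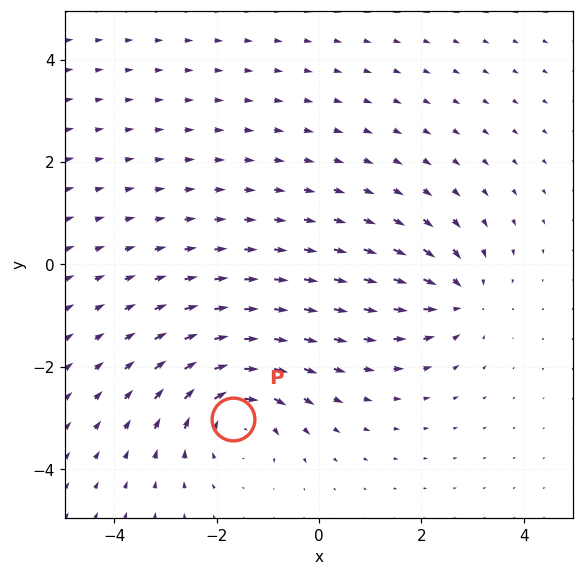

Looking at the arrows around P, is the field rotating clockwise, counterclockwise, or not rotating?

clockwise

Near P at (-1.7, -3.0) the arrows circulate clockwise. The curl (z-component) there is about -4; negative curl means clockwise rotation.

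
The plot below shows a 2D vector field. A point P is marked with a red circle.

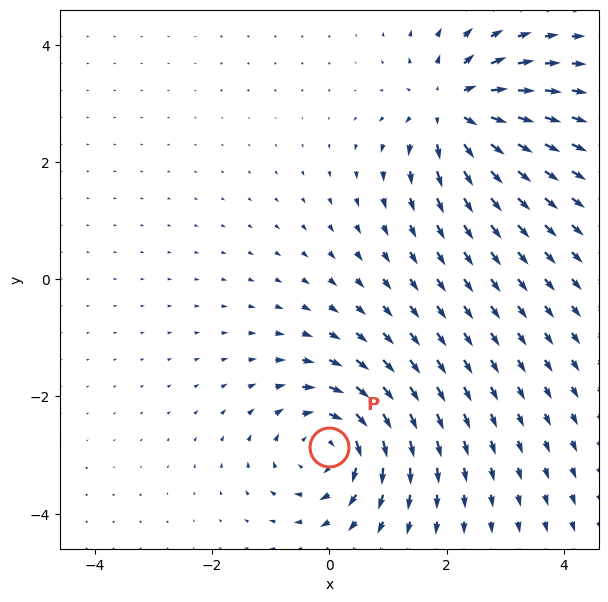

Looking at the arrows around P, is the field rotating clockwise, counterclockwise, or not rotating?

clockwise

Near P at (-0.0, -2.9) the arrows circulate clockwise. The curl (z-component) there is about -4; negative curl means clockwise rotation.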